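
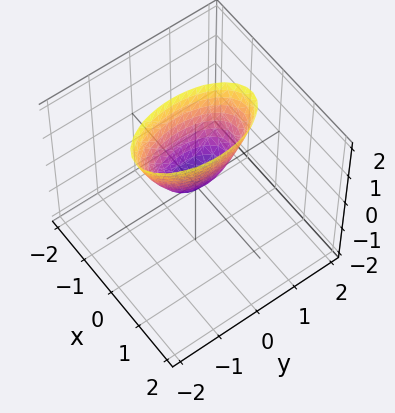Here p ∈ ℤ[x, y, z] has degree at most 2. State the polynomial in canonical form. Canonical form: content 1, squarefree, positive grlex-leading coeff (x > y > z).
3*x^2 + y^2 - z

(a) The degree is 2 — a single bowl opening along one axis; a quadric.
(b) Symmetries: mirror symmetry x ↦ −x ⇒ only even powers of x; mirror symmetry y ↦ −y ⇒ only even powers of y.
(c) From the visible intercepts: one y-axis crossing is at y = 0; it meets the x-axis at x = 0 (among the integer gridlines); one z-axis crossing is at z = 0.
(d) The integer polynomial consistent with all of this is the stated p.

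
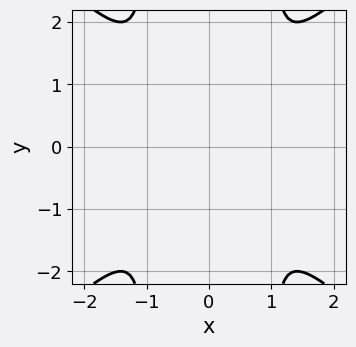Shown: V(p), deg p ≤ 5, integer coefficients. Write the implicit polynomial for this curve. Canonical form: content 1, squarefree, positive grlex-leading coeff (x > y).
x^4 - x^2*y^2 + y^2

The degree is 4 — the shape is more complex than any degree-3 curve.
Symmetries: mirror symmetry y ↦ −y ⇒ only even powers of y; it's symmetric under x → −x, forcing even powers of x.
Solving for integer coefficients yields p as stated.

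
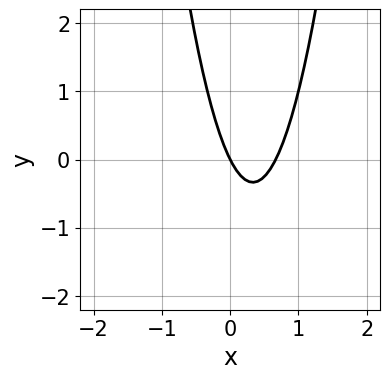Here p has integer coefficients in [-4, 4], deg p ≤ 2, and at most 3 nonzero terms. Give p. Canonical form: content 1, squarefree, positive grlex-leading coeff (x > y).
3*x^2 - 2*x - y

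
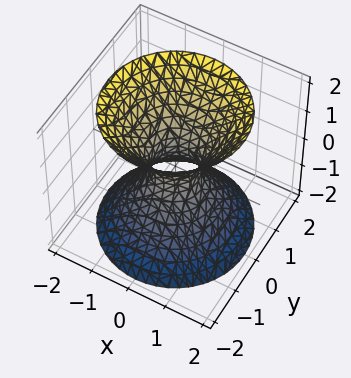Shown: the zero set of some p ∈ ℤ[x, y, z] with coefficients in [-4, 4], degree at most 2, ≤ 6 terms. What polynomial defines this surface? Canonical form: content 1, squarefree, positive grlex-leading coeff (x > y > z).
3*x^2 + 3*y^2 - 2*z^2 - 1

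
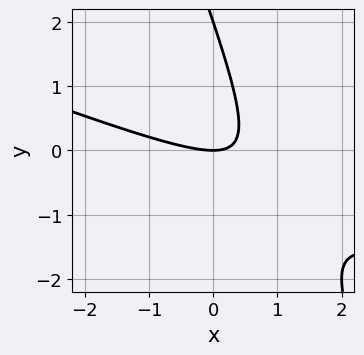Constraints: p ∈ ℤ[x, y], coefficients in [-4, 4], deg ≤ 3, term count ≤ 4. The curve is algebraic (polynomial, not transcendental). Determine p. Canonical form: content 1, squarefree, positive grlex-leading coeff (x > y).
1. The degree is 2 — a generic line meets the curve in up to 2 points.
2. Against the integer gridlines: the y-axis gridline crossings are at y ∈ {0, 2}; it meets the x-axis at x = 0 (among the integer gridlines).
3. The integer polynomial consistent with all of this is the stated p.

x^2 + 3*x*y + y^2 - 2*y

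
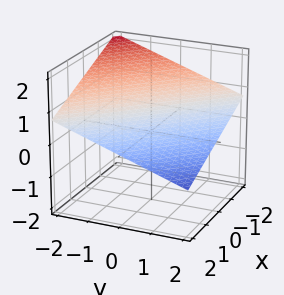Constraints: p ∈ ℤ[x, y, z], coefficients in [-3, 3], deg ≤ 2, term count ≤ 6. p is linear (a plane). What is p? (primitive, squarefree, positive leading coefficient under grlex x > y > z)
1. deg p = 1. Every cross-section is a straight line — this is a plane.
2. Checking where it meets the axes: one y-axis crossing is at y = 2; it crosses the x-axis at the gridline x = 2.
3. These observations pin down the coefficients.

x + y + 3*z - 2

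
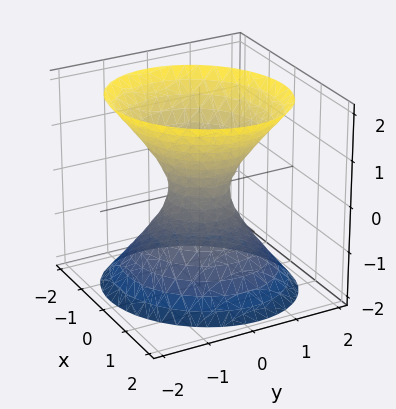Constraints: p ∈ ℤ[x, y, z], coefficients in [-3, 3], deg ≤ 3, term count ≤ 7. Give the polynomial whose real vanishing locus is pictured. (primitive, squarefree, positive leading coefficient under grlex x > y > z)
1. The degree is 2 — a generic line meets the surface in up to 2 points.
2. Checking where it meets the axes: the surface avoids every integer z-axis point in the box.
3. Assembling these constraints gives the stated polynomial.

3*x^2 - x*y + 3*y^2 - 2*z^2 - 1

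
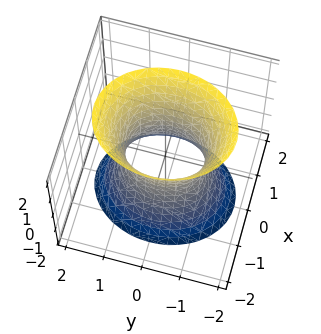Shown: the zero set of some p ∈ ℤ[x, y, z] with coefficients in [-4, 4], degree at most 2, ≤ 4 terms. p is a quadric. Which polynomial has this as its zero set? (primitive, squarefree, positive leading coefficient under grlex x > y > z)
3*x^2 + 2*y^2 - z^2 - 2

1. deg p = 2. One connected sheet with a waist; a quadric.
2. Symmetries: the z ↦ −z reflection is a symmetry, so z appears only in even powers; it's symmetric under x → −x, forcing even powers of x; mirror symmetry y ↦ −y ⇒ only even powers of y.
3. From the axis intercepts and sections: no z-intercept at any integer in the box; the y-axis gridline crossings are at y ∈ {-1, 1}.
4. Matching integer coefficients to the picture gives p.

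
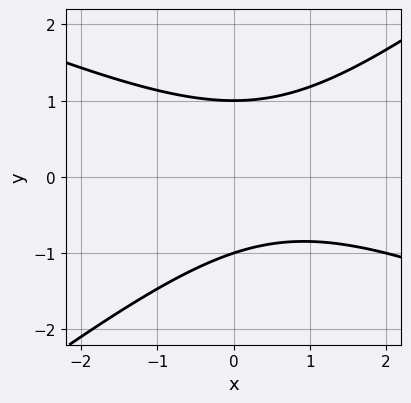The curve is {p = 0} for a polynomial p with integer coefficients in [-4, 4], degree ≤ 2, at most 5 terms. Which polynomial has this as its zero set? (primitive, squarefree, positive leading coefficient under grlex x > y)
x^2 + x*y - 3*y^2 - x + 3

(a) The degree is 2 — a generic line meets the curve in up to 2 points.
(b) From the axis intercepts and sections: among the integer gridlines, it crosses the y-axis at y ∈ {-1, 1}; it misses every integer gridline on the x-axis.
(c) Fitting integer coefficients to these (and the overall shape) gives p.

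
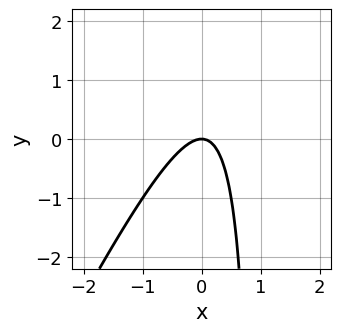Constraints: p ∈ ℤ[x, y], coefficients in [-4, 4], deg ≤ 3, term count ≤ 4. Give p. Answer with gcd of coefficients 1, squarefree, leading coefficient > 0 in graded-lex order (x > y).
1. The degree is 2 — the shape is more complex than any degree-1 curve.
2. From the axis intercepts and sections: it crosses the y-axis at the gridline y = 0; it crosses the x-axis at the gridline x = 0.
3. The integer polynomial consistent with all of this is the stated p.

2*x^2 - x*y + y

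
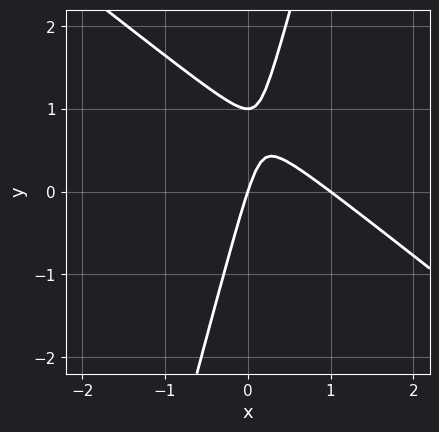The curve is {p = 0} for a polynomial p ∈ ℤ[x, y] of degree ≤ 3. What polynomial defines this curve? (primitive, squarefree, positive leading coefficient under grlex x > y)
(a) The degree is 2 — the shape is more complex than any degree-1 curve.
(b) Observable constraints: among the integer gridlines, it crosses the x-axis at x ∈ {0, 1}; the y-axis gridline crossings are at y ∈ {0, 1}.
(c) Fitting integer coefficients to these (and the overall shape) gives p.

3*x^2 + 3*x*y - y^2 - 3*x + y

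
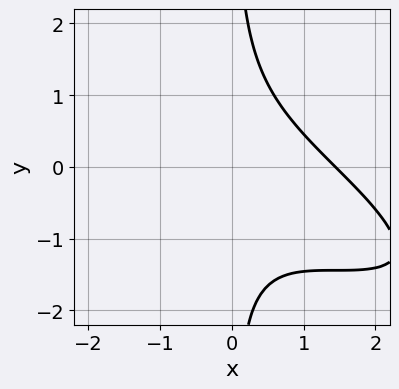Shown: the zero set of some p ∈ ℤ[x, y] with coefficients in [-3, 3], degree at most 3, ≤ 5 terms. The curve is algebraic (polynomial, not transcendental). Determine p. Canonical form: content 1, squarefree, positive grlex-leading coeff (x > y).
x^3 + 3*x^2*y + 3*x*y^2 - 3

1. Degree: a generic line meets the curve in up to 3 points, so deg p = 3.
2. Reading off the gridlines: no y-intercept at any integer in the box.
3. These observations pin down the coefficients.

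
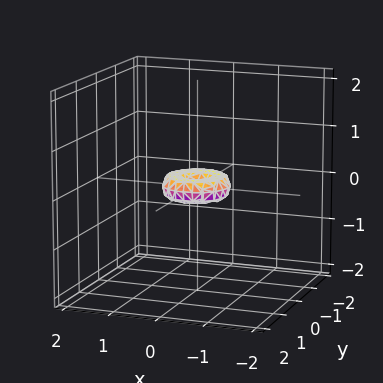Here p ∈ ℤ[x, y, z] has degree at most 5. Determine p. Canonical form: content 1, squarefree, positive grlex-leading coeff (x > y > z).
2*x^4 + 4*x^2*y^2 + 2*y^4 - x^2 - y^2 + 2*z^2

First, the degree is 4 — a generic line meets the surface in up to 4 points.
Next, by symmetry, the z-axis is an axis of rotation, so x and y enter only as x² + y².
Next, against the integer gridlines: a circular section at z = 0 has radius between 0 and 1; one z-axis crossing is at z = 0.
Finally, together with the visible shape, these determine p as stated.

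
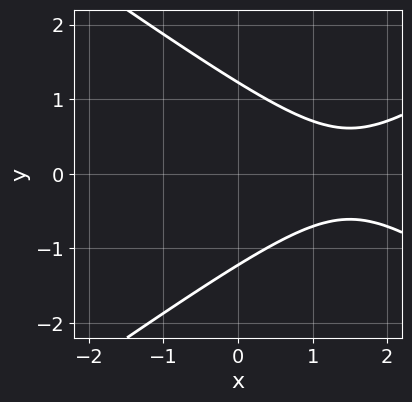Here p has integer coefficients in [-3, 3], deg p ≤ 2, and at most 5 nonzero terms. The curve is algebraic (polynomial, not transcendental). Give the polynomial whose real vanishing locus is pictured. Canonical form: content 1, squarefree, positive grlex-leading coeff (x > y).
(a) deg p = 2.
(b) Symmetries: it's symmetric under y → −y, forcing even powers of y.
(c) Reading off the gridlines: the curve avoids every integer x-axis point in the box.
(d) The integer polynomial consistent with all of this is the stated p.

x^2 - 2*y^2 - 3*x + 3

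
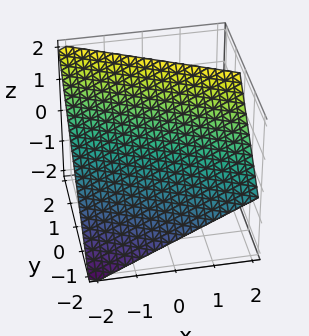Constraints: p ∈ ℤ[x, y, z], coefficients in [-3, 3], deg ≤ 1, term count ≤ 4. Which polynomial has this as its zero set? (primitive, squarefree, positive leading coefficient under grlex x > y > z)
1. Degree: the surface is flat (a plane), so deg p = 1.
2. Reading off the gridlines: it crosses the y-axis at the gridline y = -1; one z-axis crossing is at z = 1; one x-axis crossing is at x = -2.
3. Matching integer coefficients to the picture gives p.

x + 2*y - 2*z + 2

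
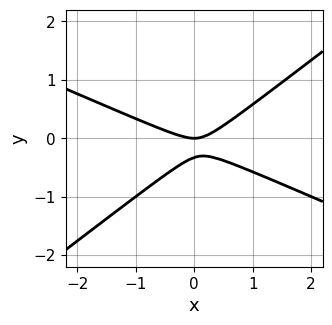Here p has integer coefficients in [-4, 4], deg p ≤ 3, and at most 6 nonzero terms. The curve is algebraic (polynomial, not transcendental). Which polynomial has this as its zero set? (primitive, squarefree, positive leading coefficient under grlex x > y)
Degree: a generic line meets the curve in up to 2 points, so deg p = 2.
Checking where it meets the axes: one x-axis crossing is at x = 0; it crosses the y-axis at the gridline y = 0.
Matching integer coefficients to the picture gives p.

x^2 + x*y - 3*y^2 - y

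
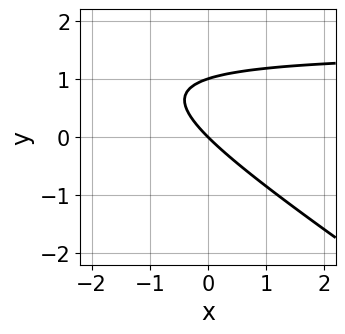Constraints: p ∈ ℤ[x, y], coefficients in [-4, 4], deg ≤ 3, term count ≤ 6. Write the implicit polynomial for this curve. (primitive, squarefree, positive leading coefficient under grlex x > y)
First, deg p = 2. A generic line meets the curve in up to 2 points.
Next, observable constraints: the y-axis gridline crossings are at y ∈ {0, 1}; it meets the x-axis at x = 0 (among the integer gridlines).
Finally, matching integer coefficients to the picture gives p.

2*x*y + 3*y^2 - 3*x - 3*y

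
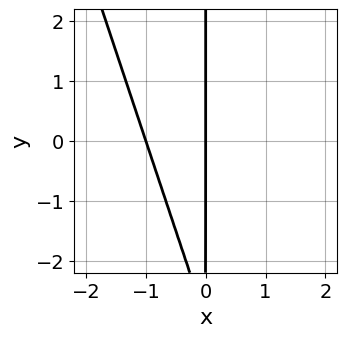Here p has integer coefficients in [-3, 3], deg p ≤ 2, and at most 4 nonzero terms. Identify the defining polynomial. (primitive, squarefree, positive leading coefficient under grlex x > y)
1. Degree: no degree-1 curve has this shape, so deg p = 2.
2. From the axis intercepts and sections: every point of the y-axis in the box is on the curve; the x-axis gridline crossings are at x ∈ {-1, 0}.
3. Putting this together gives p.

3*x^2 + x*y + 3*x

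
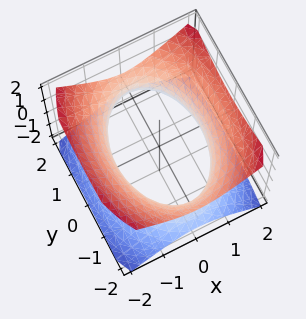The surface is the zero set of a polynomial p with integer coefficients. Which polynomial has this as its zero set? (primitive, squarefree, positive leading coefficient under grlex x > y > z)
1. Degree: one connected sheet with a waist; a quadric, so deg p = 2.
2. Symmetries: it's symmetric under x → −x, forcing even powers of x; it's symmetric under y → −y, forcing even powers of y; the z ↦ −z reflection is a symmetry, so z appears only in even powers.
3. From the visible intercepts: the surface avoids every integer z-axis point in the box.
4. The integer polynomial consistent with all of this is the stated p.

2*x^2 + y^2 - 2*z^2 - 3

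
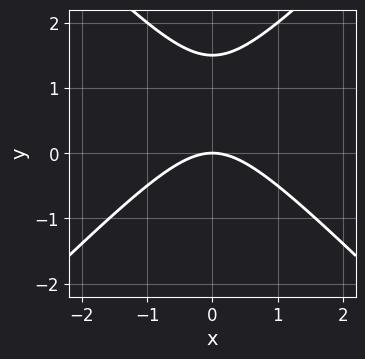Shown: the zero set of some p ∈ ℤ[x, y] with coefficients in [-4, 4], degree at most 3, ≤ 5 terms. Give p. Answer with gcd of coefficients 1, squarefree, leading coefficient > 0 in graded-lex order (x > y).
1. deg p = 2. The shape is more complex than any degree-1 curve.
2. Symmetries: mirror symmetry x ↦ −x ⇒ only even powers of x.
3. Reading off the gridlines: it crosses the y-axis at the gridline y = 0; it crosses the x-axis at the gridline x = 0.
4. Matching integer coefficients to the picture gives p.

2*x^2 - 2*y^2 + 3*y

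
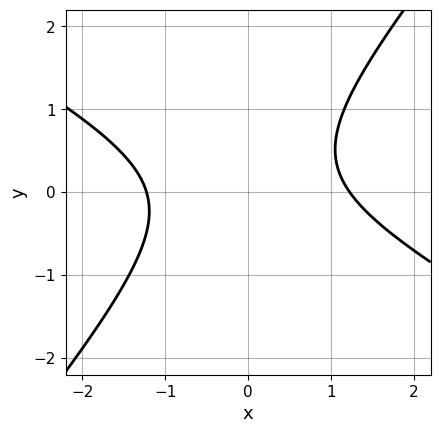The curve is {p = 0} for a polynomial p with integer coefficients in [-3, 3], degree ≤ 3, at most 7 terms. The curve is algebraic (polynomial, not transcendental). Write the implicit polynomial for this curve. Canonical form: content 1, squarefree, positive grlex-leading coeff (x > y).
First, deg p = 2. A generic line meets the curve in up to 2 points.
Then, checking where it meets the axes: it misses every integer gridline on the y-axis.
Finally, putting this together gives p.

2*x^2 + 2*x*y - 3*y^2 + y - 3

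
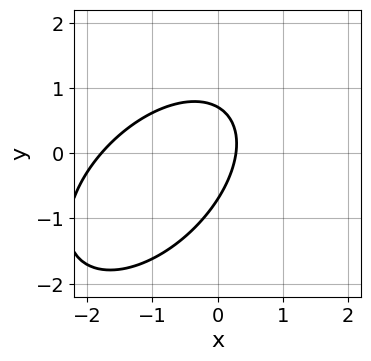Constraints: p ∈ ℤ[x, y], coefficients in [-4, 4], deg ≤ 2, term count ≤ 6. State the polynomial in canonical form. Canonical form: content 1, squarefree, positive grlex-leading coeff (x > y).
2*x^2 - 2*x*y + 2*y^2 + 3*x - 1

(a) Degree: the shape is more complex than any degree-1 curve, so deg p = 2.
(b) The integer polynomial consistent with all of this is the stated p.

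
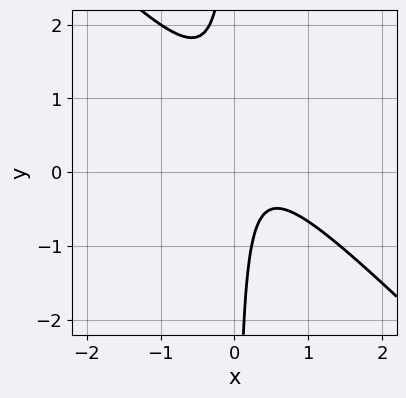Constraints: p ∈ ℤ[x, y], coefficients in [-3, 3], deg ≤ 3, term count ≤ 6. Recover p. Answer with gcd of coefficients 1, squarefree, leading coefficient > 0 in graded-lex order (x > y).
(a) Degree: the shape is more complex than any degree-1 curve, so deg p = 2.
(b) Reading off the gridlines: it misses every integer gridline on the y-axis; no x-intercept at any integer in the box.
(c) Fitting integer coefficients to these (and the overall shape) gives p.

3*x^2 + 3*x*y - 2*x + 1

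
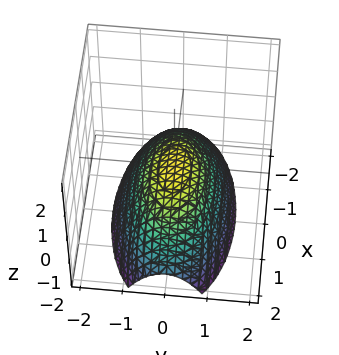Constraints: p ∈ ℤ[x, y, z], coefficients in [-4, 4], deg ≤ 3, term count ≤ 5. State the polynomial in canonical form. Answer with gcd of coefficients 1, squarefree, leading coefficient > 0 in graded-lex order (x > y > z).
1. Degree: a single bowl opening along one axis; a quadric, so deg p = 2.
2. Symmetries: mirror symmetry y ↦ −y ⇒ only even powers of y; it's symmetric under x → −x, forcing even powers of x.
3. From the axis intercepts and sections: one x-axis crossing is at x = 0; it crosses the y-axis at the gridline y = 0; it meets the z-axis at z = 0 (among the integer gridlines).
4. Fitting integer coefficients to these (and the overall shape) gives p.

x^2 + 3*y^2 + 3*z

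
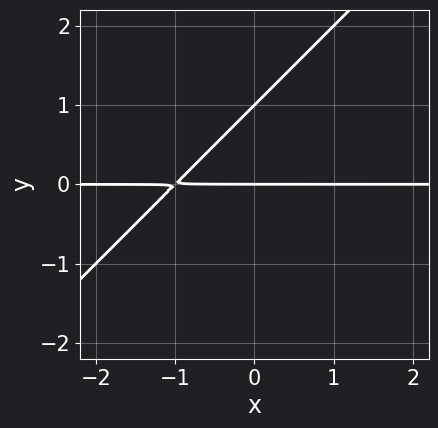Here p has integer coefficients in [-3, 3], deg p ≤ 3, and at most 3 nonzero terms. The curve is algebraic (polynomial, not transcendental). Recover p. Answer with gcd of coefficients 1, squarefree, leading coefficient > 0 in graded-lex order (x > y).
1. The degree is 2 — no degree-1 curve has this shape.
2. From the axis intercepts and sections: the visible x-axis segment lies entirely on the curve; among the integer gridlines, it crosses the y-axis at y ∈ {0, 1}.
3. Together with the visible shape, these determine p as stated.

x*y - y^2 + y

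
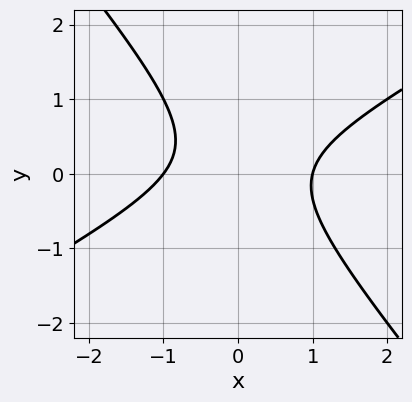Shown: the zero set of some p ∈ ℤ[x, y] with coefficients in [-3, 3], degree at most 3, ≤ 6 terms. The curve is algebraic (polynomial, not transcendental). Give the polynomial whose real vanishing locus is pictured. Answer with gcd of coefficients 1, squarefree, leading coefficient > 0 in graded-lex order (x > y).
(a) Degree: no degree-1 curve has this shape, so deg p = 2.
(b) Observable constraints: among the integer gridlines, it crosses the x-axis at x ∈ {-1, 1}; no y-intercept at any integer in the box.
(c) Putting this together gives p.

2*x^2 - 2*x*y - 3*y^2 + y - 2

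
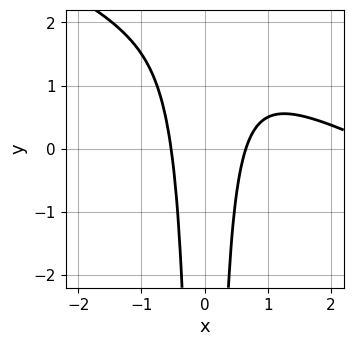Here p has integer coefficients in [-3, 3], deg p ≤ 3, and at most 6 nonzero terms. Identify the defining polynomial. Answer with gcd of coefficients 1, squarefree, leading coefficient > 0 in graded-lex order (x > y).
(a) Degree: a generic line meets the curve in up to 3 points, so deg p = 3.
(b) Reading off the gridlines: the curve avoids every integer y-axis point in the box.
(c) Assembling these constraints gives the stated polynomial.

x^3 + 2*x^2*y - 3*x^2 + 1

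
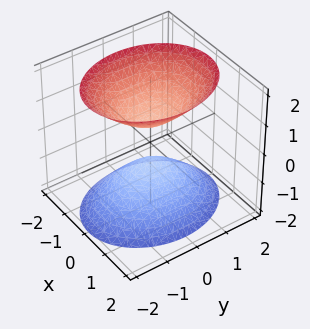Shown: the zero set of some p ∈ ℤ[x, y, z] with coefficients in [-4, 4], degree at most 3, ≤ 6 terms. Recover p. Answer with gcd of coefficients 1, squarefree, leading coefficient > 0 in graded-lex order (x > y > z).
1. There are 2 components. They look like related sheets of one shape, so recover p as a whole.
2. The degree is 2 — two separate bowl-shaped sheets opening away from each other; a quadric.
3. Symmetries: mirror symmetry x ↦ −x ⇒ only even powers of x; mirror symmetry y ↦ −y ⇒ only even powers of y; the z ↦ −z reflection is a symmetry, so z appears only in even powers.
4. Checking where it meets the axes: the surface avoids every integer x-axis point in the box; no y-intercept at any integer in the box.
5. Assembling these constraints gives the stated polynomial.

3*x^2 + 2*y^2 - 2*z^2 + 1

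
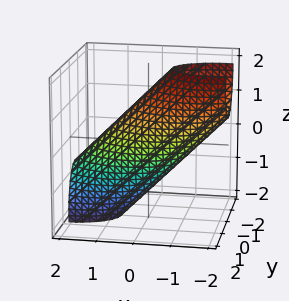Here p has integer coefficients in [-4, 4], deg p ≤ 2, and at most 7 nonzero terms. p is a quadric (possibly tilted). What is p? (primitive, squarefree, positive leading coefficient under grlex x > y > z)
x^2 + 2*x*z + 3*y^2 + z^2 - 2

The degree is 2 — a generic line meets the surface in up to 2 points.
Solving for integer coefficients yields p as stated.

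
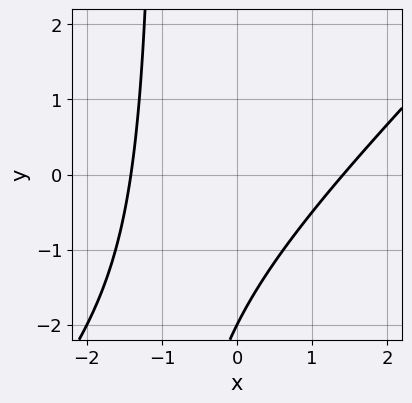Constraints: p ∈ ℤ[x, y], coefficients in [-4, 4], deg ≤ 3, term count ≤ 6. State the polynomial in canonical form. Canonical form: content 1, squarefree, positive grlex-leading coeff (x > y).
x^2 - x*y - y - 2

First, deg p = 2.
Next, from the visible intercepts: one y-axis crossing is at y = -2.
Finally, these observations pin down the coefficients.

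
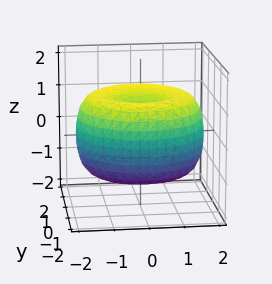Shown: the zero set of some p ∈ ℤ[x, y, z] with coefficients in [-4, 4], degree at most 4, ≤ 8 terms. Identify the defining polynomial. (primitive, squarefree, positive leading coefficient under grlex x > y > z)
First, deg p = 4. A generic line meets the surface in up to 4 points.
Next, symmetries: rotational symmetry about the z-axis ⇒ p depends on x, y only through x² + y².
Then, checking where it meets the axes: a circular section at z = 0 has radius between 1 and 2.
Finally, assembling these constraints gives the stated polynomial.

x^4 + 2*x^2*y^2 + y^4 - 3*x^2 - 3*y^2 + 3*z^2 - 2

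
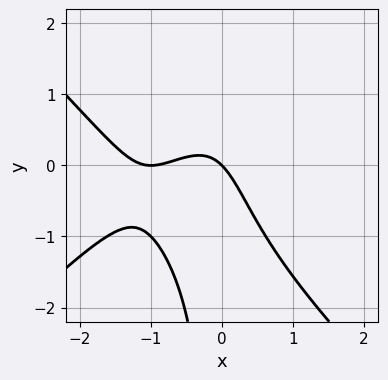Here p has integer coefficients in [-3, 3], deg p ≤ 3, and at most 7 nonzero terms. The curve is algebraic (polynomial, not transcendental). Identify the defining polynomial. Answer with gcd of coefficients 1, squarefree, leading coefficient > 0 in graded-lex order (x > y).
First, deg p = 3.
Next, from the axis intercepts and sections: it meets the y-axis at y = 0 (among the integer gridlines); among the integer gridlines, it crosses the x-axis at x ∈ {-1, 0}.
Finally, solving for integer coefficients yields p as stated.

x^3 - x*y^2 + 2*x^2 + x + y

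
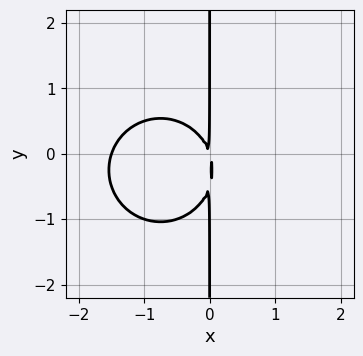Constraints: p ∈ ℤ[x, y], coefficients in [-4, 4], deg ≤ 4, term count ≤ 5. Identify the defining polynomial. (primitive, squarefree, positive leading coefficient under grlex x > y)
2*x^3 + 2*x*y^2 + 3*x^2 + x*y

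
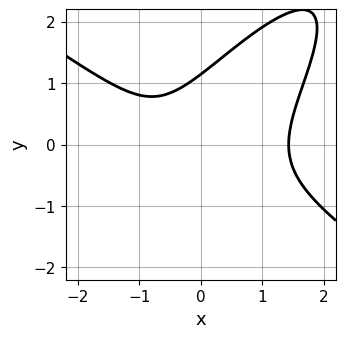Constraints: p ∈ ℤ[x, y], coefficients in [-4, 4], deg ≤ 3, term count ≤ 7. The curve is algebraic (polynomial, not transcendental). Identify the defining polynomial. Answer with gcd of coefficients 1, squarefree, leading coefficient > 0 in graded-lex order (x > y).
2*x^3 - 3*x*y^2 + 2*y^3 - 2*x - 3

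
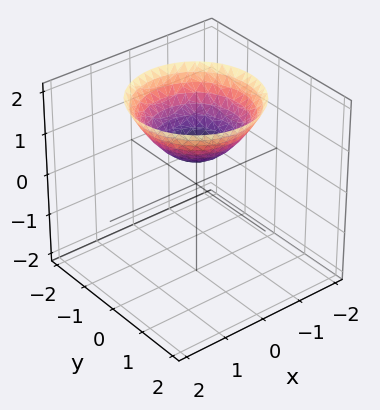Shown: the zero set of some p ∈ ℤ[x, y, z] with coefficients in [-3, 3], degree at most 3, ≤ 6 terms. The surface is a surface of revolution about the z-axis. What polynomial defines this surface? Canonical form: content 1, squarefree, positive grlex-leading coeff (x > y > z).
deg p = 2. A generic line meets the surface in up to 2 points.
Symmetry: the surface is invariant under rotation about z: p = q(x² + y², z).
Reading off the gridlines: the surface avoids every integer y-axis point in the box; the surface avoids every integer x-axis point in the box.
Fitting integer coefficients to these (and the overall shape) gives p.

2*x^2 + 2*y^2 - 3*z + 2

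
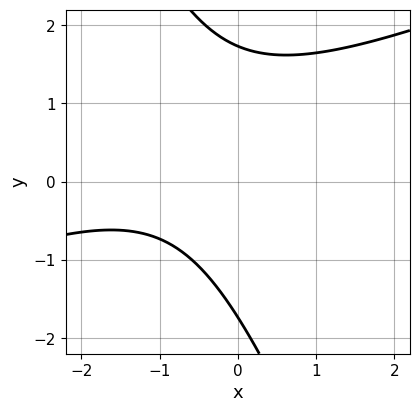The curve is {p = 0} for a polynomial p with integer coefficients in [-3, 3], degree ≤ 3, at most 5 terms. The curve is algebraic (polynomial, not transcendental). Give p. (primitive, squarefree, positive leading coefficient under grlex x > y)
1. Degree: a generic line meets the curve in up to 2 points, so deg p = 2.
2. Reading off the gridlines: no x-intercept at any integer in the box.
3. Putting this together gives p.

x^2 - 2*x*y - y^2 + 2*x + 3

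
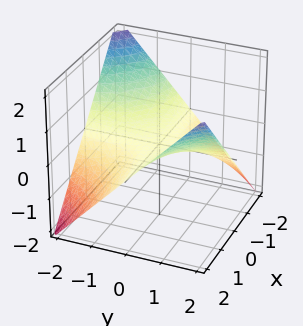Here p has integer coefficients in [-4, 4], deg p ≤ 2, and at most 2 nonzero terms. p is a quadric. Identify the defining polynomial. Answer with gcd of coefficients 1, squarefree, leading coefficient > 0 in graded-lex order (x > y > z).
1. Degree: a hyperbolic paraboloid; a quadric, so deg p = 2.
2. From the axis intercepts and sections: one z-axis crossing is at z = 0; every point of the y-axis in the box is on the surface; every point of the x-axis in the box is on the surface.
3. Fitting integer coefficients to these (and the overall shape) gives p.

x*y - 2*z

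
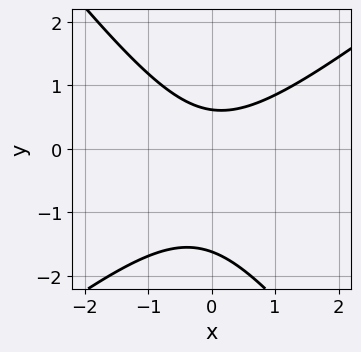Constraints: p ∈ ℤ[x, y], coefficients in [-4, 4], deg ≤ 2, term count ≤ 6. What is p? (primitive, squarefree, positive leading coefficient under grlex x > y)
2*x^2 - x*y - 2*y^2 - 2*y + 2

deg p = 2. No degree-1 curve has this shape.
Observable constraints: no x-intercept at any integer in the box.
Fitting integer coefficients to these (and the overall shape) gives p.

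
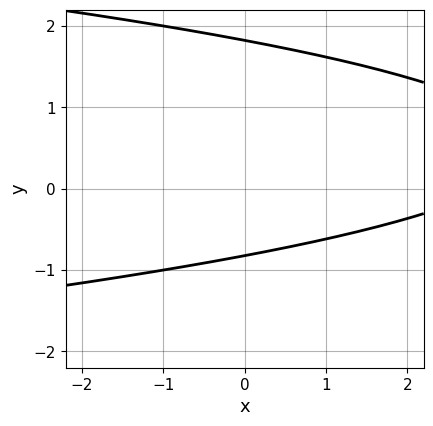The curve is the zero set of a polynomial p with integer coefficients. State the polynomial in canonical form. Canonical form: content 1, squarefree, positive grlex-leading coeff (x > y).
2*y^2 + x - 2*y - 3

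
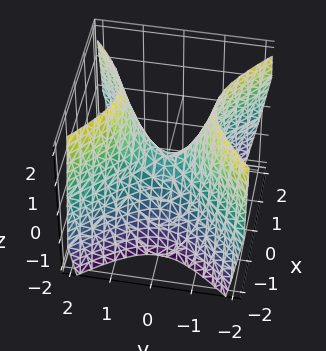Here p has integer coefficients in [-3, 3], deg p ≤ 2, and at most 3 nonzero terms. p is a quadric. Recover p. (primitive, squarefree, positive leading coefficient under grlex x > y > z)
First, degree: a hyperbolic paraboloid; a quadric, so deg p = 2.
Next, symmetries: the x ↦ −x reflection is a symmetry, so x appears only in even powers; it's symmetric under y → −y, forcing even powers of y.
Then, checking where it meets the axes: it crosses the y-axis at the gridline y = 0; it meets the x-axis at x = 0 (among the integer gridlines); it meets the z-axis at z = 0 (among the integer gridlines).
Finally, the integer polynomial consistent with all of this is the stated p.

3*x^2 - 3*y^2 + 2*z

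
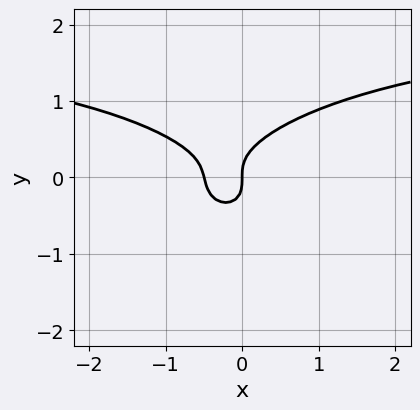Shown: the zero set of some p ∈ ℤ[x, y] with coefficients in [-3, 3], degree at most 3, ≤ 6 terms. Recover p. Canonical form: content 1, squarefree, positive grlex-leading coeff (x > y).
x^2*y + 3*y^3 - 2*x^2 - x

1. Degree: the shape is more complex than any degree-2 curve, so deg p = 3.
2. Checking where it meets the axes: one y-axis crossing is at y = 0; it meets the x-axis at x = 0 (among the integer gridlines).
3. Together with the visible shape, these determine p as stated.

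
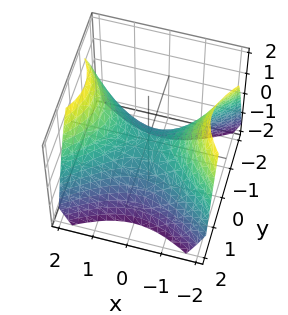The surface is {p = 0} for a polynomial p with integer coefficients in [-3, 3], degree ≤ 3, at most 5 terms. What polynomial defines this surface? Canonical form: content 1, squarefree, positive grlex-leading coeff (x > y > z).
(a) Degree: a hyperbolic paraboloid; a quadric, so deg p = 2.
(b) Symmetries: it's symmetric under x → −x, forcing even powers of x; mirror symmetry y ↦ −y ⇒ only even powers of y.
(c) Against the integer gridlines: it crosses the y-axis at the gridline y = 0; one z-axis crossing is at z = 0; it crosses the x-axis at the gridline x = 0.
(d) Matching integer coefficients to the picture gives p.

2*x^2 - 3*y^2 - 3*z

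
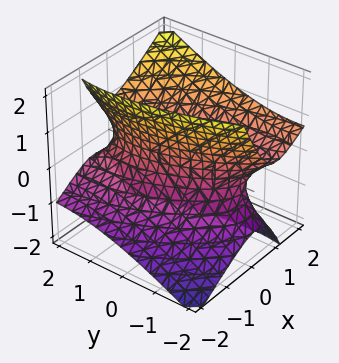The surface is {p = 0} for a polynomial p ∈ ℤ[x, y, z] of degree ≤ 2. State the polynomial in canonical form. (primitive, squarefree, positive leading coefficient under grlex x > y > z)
3*x^2 + 2*x*y - 3*x*z + y^2 - 2*z^2 - 2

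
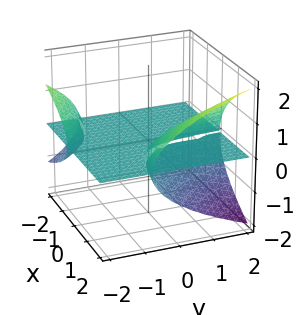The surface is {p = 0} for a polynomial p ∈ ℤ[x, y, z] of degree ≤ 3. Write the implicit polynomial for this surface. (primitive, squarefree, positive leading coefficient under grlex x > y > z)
2*x*y*z - 3*z^3 + 2*x*z - z

1. There are 3 components. Treating them together as one polynomial.
2. The degree is 3 — a generic line meets the surface in up to 3 points.
3. Observable constraints: it meets the z-axis at z = 0 (among the integer gridlines); the visible y-axis segment lies entirely on the surface.
4. Assembling these constraints gives the stated polynomial. Check: (2, 0, 0) on the x-axis lies on the surface, and p(2, 0, 0) = 0. ✓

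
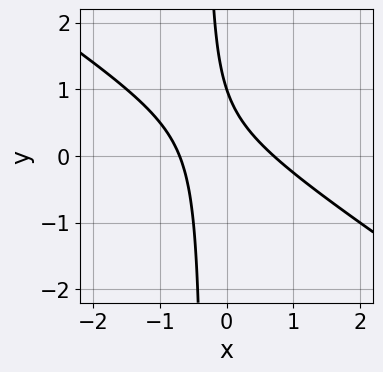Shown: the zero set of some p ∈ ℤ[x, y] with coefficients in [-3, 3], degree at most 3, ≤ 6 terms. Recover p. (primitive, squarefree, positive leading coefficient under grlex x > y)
2*x^2 + 3*x*y + y - 1

(a) The degree is 2 — the shape is more complex than any degree-1 curve.
(b) Reading off the gridlines: it crosses the y-axis at the gridline y = 1.
(c) The integer polynomial consistent with all of this is the stated p.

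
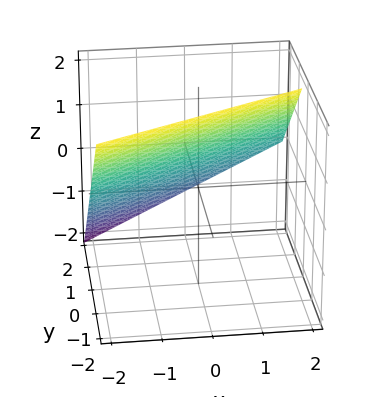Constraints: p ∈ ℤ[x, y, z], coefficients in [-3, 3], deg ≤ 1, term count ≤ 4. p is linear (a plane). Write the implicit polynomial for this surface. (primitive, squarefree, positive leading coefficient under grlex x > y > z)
1. The degree is 1 — the surface is flat (a plane).
2. From the visible intercepts: it crosses the y-axis at the gridline y = 1; one x-axis crossing is at x = -2; it meets the z-axis at z = 1 (among the integer gridlines).
3. Assembling these constraints gives the stated polynomial.

x - 2*y - 2*z + 2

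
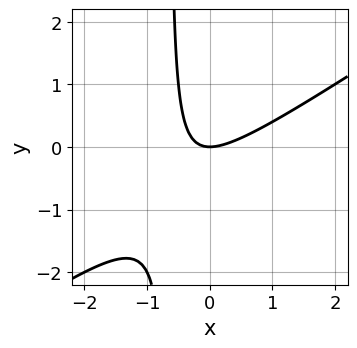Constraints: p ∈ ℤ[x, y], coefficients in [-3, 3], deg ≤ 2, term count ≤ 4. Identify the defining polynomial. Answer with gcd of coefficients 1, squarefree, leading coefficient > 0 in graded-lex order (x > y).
(a) Degree: no degree-1 curve has this shape, so deg p = 2.
(b) Reading off the gridlines: it meets the x-axis at x = 0 (among the integer gridlines); one y-axis crossing is at y = 0.
(c) Fitting integer coefficients to these (and the overall shape) gives p.

2*x^2 - 3*x*y - 2*y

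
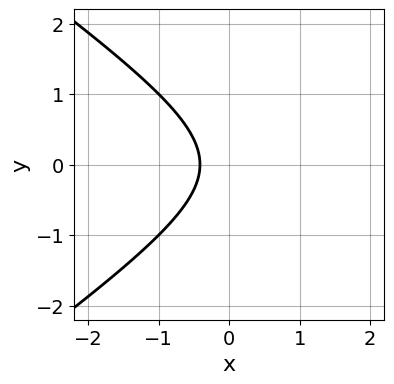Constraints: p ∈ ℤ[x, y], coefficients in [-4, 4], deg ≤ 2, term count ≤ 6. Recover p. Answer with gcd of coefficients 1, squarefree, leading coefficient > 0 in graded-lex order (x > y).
x^2 - 2*y^2 - 2*x - 1

1. Degree: a generic line meets the curve in up to 2 points, so deg p = 2.
2. Symmetries: the y ↦ −y reflection is a symmetry, so y appears only in even powers.
3. Checking where it meets the axes: no y-intercept at any integer in the box.
4. These observations pin down the coefficients.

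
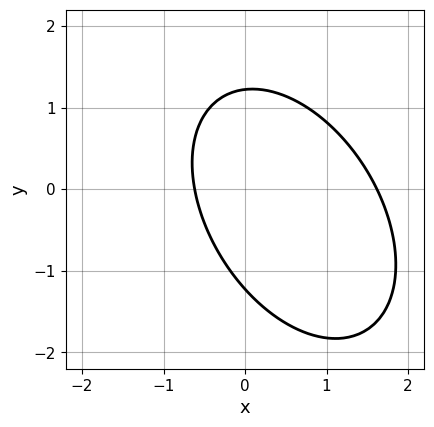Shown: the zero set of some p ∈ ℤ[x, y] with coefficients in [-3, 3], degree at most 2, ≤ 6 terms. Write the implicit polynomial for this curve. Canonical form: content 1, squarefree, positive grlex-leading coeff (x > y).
3*x^2 + 2*x*y + 2*y^2 - 3*x - 3

(a) deg p = 2. The shape is more complex than any degree-1 curve.
(b) Putting this together gives p.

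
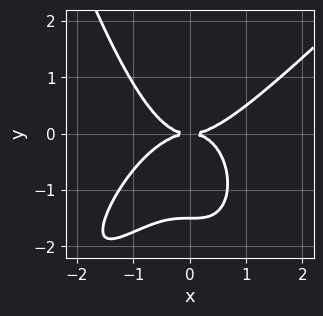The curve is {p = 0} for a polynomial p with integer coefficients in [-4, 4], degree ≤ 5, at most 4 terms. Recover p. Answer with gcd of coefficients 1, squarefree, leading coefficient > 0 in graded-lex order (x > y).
1. Degree: no degree-3 curve has this shape, so deg p = 4.
2. Against the integer gridlines: it crosses the x-axis at the gridline x = 0; one y-axis crossing is at y = 0.
3. Assembling these constraints gives the stated polynomial.

2*x^4 - 2*x^3*y - 2*y^3 - 3*y^2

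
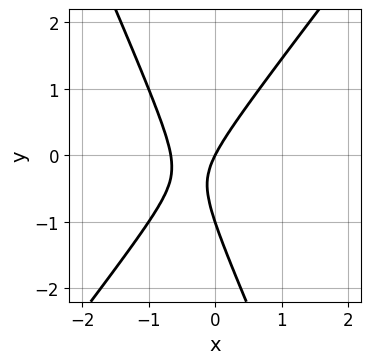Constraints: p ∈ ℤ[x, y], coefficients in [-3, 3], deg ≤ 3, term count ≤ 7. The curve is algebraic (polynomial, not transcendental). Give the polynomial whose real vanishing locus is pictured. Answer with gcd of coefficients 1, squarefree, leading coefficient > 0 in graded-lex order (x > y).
First, degree: no degree-1 curve has this shape, so deg p = 2.
Next, from the axis intercepts and sections: the y-axis gridline crossings are at y ∈ {-1, 0}; it meets the x-axis at x = 0 (among the integer gridlines).
Finally, fitting integer coefficients to these (and the overall shape) gives p.

3*x^2 - x*y - y^2 + 2*x - y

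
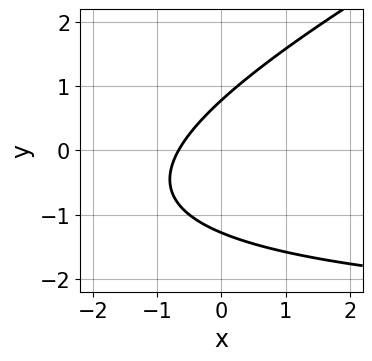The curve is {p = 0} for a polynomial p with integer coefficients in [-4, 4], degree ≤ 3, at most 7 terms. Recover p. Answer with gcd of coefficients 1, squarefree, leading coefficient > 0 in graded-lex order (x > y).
x*y - 2*y^2 + 3*x - y + 2

Degree: a generic line meets the curve in up to 2 points, so deg p = 2.
The integer polynomial consistent with all of this is the stated p.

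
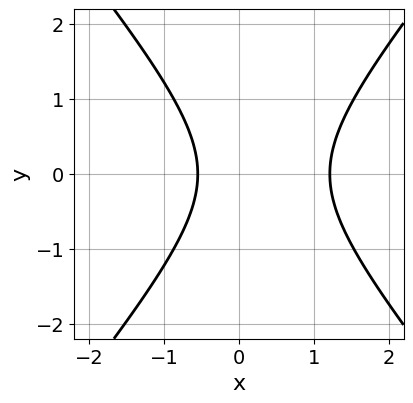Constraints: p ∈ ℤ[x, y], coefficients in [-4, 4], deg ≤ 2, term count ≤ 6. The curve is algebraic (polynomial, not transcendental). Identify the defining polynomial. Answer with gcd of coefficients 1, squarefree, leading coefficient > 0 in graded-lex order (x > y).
3*x^2 - 2*y^2 - 2*x - 2

1. deg p = 2.
2. Symmetries: mirror symmetry y ↦ −y ⇒ only even powers of y.
3. From the visible intercepts: the curve avoids every integer y-axis point in the box.
4. Together with the visible shape, these determine p as stated.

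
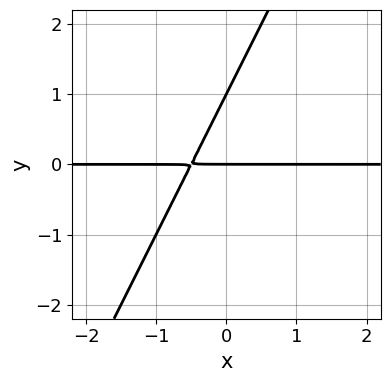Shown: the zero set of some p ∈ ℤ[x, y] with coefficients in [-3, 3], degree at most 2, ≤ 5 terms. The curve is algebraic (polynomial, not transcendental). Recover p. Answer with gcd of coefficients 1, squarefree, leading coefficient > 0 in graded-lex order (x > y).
1. deg p = 2. No degree-1 curve has this shape.
2. From the axis intercepts and sections: the visible x-axis segment lies entirely on the curve; the y-axis gridline crossings are at y ∈ {0, 1}.
3. Assembling these constraints gives the stated polynomial.

2*x*y - y^2 + y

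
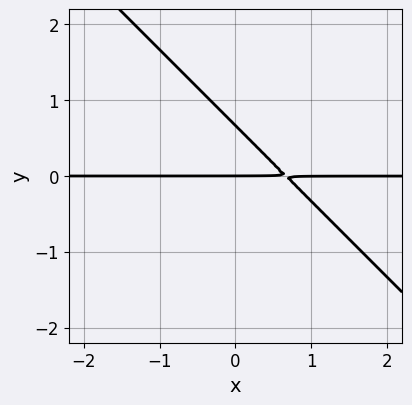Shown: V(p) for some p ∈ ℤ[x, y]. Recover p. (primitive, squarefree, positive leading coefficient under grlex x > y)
3*x*y + 3*y^2 - 2*y

Degree: a generic line meets the curve in up to 2 points, so deg p = 2.
From the visible intercepts: the visible x-axis segment lies entirely on the curve; it meets the y-axis at y = 0 (among the integer gridlines).
Solving for integer coefficients yields p as stated.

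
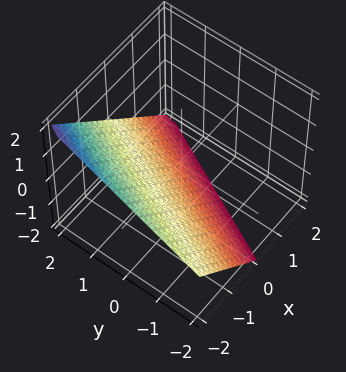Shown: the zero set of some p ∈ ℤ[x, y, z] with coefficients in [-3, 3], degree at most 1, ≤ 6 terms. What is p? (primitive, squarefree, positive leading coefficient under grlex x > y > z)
(a) The degree is 1 — the surface is flat (a plane).
(b) From the visible intercepts: one x-axis crossing is at x = -1; it crosses the y-axis at the gridline y = 2; it meets the z-axis at z = -1 (among the integer gridlines).
(c) Assembling these constraints gives the stated polynomial.

2*x - y + 2*z + 2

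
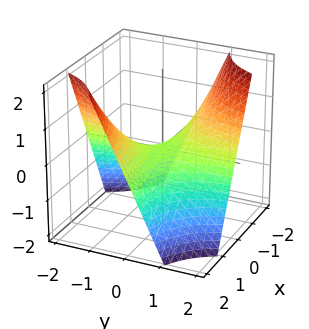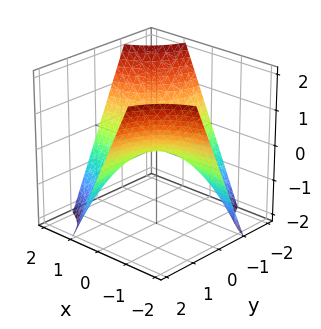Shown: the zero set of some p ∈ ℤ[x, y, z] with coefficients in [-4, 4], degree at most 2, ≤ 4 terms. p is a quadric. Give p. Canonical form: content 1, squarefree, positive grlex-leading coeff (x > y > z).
(a) The degree is 2 — a saddle surface; a quadric.
(b) From the visible intercepts: the visible x-axis segment lies entirely on the surface; the visible y-axis segment lies entirely on the surface; it meets the z-axis at z = 0 (among the integer gridlines).
(c) These observations pin down the coefficients.

x*y + z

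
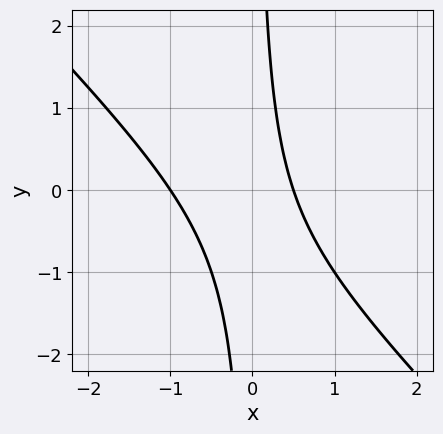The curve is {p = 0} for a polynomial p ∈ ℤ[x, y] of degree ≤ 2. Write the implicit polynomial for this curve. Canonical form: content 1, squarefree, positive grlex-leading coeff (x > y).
2*x^2 + 2*x*y + x - 1

(a) deg p = 2. No degree-1 curve has this shape.
(b) Reading off the gridlines: it misses every integer gridline on the y-axis; one x-axis crossing is at x = -1.
(c) Assembling these constraints gives the stated polynomial.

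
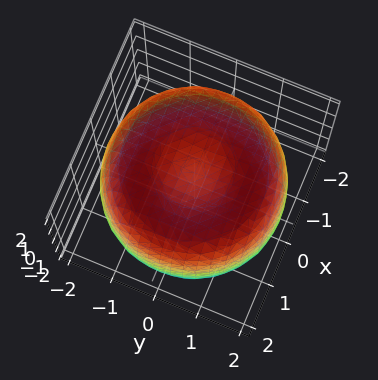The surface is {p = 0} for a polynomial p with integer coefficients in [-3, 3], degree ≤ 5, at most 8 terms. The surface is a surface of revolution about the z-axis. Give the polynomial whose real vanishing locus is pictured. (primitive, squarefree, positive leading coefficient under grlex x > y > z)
x^4 + 2*x^2*y^2 + y^4 - 3*x^2 - 3*y^2 + 2*z^2 - 3

(a) The degree is 4 — a generic line meets the surface in up to 4 points.
(b) Symmetries: rotational symmetry about the z-axis ⇒ p depends on x, y only through x² + y².
(c) Reading off the gridlines: a circular section at z = 0 has radius between 1 and 2.
(d) Fitting integer coefficients to these (and the overall shape) gives p.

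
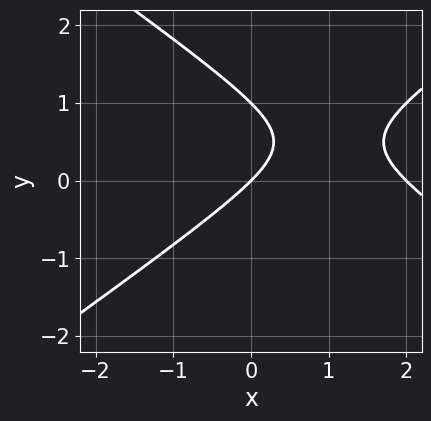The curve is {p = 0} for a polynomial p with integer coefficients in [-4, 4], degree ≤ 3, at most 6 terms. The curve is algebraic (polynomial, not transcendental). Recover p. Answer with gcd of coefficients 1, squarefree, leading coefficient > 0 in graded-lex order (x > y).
x^2 - 2*y^2 - 2*x + 2*y

1. Degree: a generic line meets the curve in up to 2 points, so deg p = 2.
2. Against the integer gridlines: among the integer gridlines, it crosses the y-axis at y ∈ {0, 1}; the x-axis gridline crossings are at x ∈ {0, 2}.
3. Matching integer coefficients to the picture gives p.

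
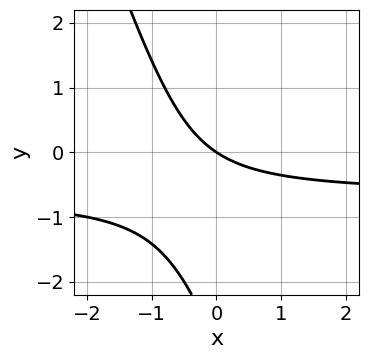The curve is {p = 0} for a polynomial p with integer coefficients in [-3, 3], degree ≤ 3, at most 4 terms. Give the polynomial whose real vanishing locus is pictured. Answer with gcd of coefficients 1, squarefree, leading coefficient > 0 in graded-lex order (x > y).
Degree: the shape is more complex than any degree-1 curve, so deg p = 2.
Observable constraints: it crosses the x-axis at the gridline x = 0; one y-axis crossing is at y = 0.
Assembling these constraints gives the stated polynomial.

3*x*y + y^2 + 2*x + 3*y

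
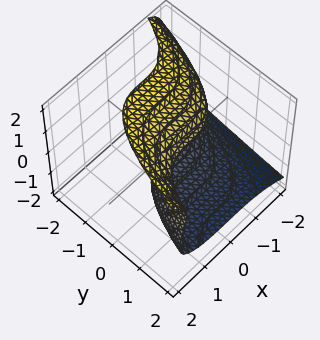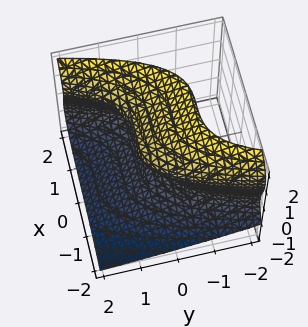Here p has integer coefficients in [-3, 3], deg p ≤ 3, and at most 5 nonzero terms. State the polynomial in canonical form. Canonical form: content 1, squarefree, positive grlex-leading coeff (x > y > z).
1. deg p = 3.
2. Reading off the gridlines: it meets the y-axis at y = 0 (among the integer gridlines); one x-axis crossing is at x = 0.
3. Solving for integer coefficients yields p as stated.

x^3 - 2*z^3 + 3*z^2 - 3*y + z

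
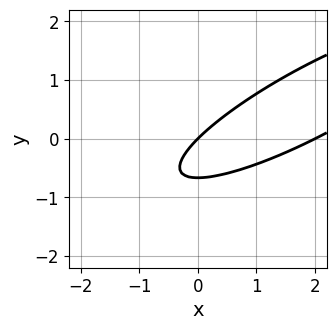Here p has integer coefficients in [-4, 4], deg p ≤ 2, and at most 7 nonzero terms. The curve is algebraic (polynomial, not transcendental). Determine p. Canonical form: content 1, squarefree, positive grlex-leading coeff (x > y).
x^2 - 3*x*y + 3*y^2 - 2*x + 2*y

deg p = 2. No degree-1 curve has this shape.
From the visible intercepts: it meets the y-axis at y = 0 (among the integer gridlines); the x-axis gridline crossings are at x ∈ {0, 2}.
Matching integer coefficients to the picture gives p.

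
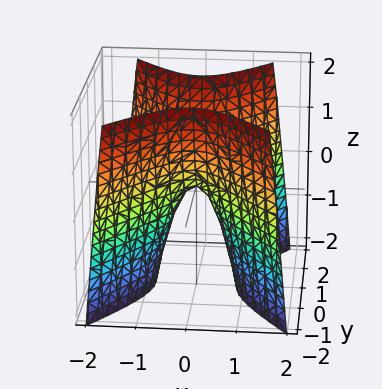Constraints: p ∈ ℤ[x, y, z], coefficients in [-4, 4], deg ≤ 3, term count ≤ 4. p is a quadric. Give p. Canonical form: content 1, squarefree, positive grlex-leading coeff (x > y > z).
3*x^2 - 2*y^2 + z

The degree is 2 — a saddle surface; a quadric.
Symmetries: mirror symmetry y ↦ −y ⇒ only even powers of y; the x ↦ −x reflection is a symmetry, so x appears only in even powers.
Checking where it meets the axes: it crosses the z-axis at the gridline z = 0; it meets the y-axis at y = 0 (among the integer gridlines); it crosses the x-axis at the gridline x = 0.
Matching integer coefficients to the picture gives p.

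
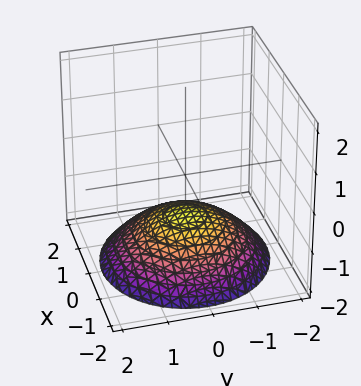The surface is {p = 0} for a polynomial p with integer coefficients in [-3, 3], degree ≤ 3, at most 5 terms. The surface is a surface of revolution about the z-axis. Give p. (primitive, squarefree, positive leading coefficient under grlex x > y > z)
x^2 + y^2 + 3*z + 3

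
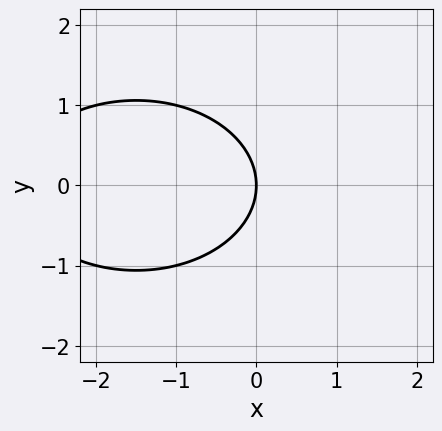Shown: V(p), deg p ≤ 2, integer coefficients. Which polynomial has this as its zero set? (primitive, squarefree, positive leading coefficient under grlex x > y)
1. deg p = 2. No degree-1 curve has this shape.
2. Symmetries: the y ↦ −y reflection is a symmetry, so y appears only in even powers.
3. From the axis intercepts and sections: it meets the y-axis at y = 0 (among the integer gridlines); one x-axis crossing is at x = 0.
4. Together with the visible shape, these determine p as stated.

x^2 + 2*y^2 + 3*x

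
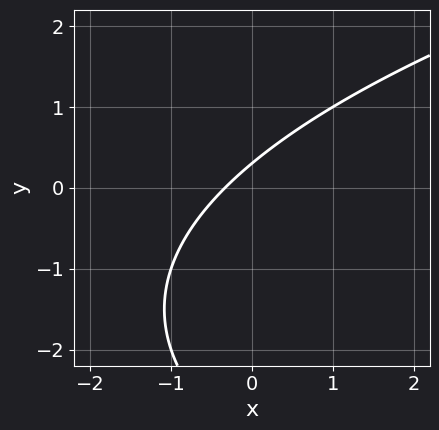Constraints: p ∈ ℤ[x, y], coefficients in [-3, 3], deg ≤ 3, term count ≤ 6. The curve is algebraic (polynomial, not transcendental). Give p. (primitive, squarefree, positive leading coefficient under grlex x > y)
y^2 - 3*x + 3*y - 1

1. Degree: the shape is more complex than any degree-1 curve, so deg p = 2.
2. Solving for integer coefficients yields p as stated.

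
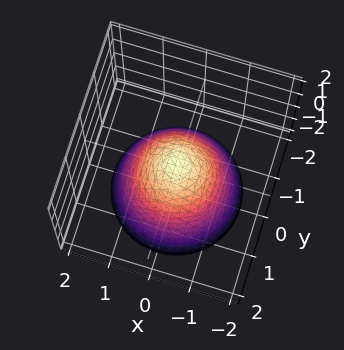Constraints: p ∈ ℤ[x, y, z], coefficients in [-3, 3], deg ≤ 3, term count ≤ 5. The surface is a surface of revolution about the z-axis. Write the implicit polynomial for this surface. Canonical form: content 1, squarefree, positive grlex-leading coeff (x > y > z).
3*x^2 + 3*y^2 + 3*z - 1

First, degree: the shape is more complex than any degree-1 surface, so deg p = 2.
Next, symmetries: the surface is invariant under rotation about z: p = q(x² + y², z).
Next, from the axis intercepts and sections: a circular section at z = 0 has radius between 0 and 1.
Finally, solving for integer coefficients yields p as stated.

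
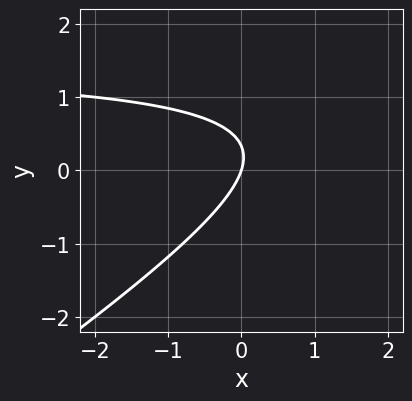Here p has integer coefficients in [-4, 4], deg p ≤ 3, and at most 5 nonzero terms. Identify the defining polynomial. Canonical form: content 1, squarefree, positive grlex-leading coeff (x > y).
2*x*y - 3*y^2 - 3*x + y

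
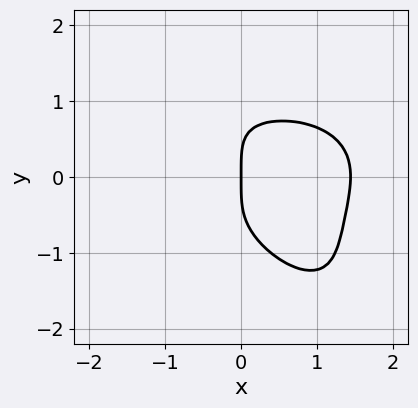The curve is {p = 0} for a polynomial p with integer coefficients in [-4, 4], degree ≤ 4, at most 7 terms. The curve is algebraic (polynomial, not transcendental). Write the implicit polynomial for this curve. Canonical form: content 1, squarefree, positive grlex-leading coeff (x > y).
x^4 + 2*x^2*y^2 + 3*x*y^3 + 2*y^4 - 3*x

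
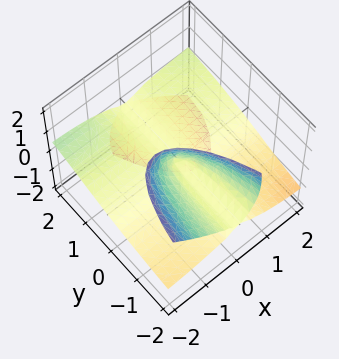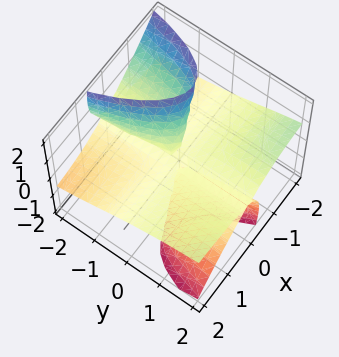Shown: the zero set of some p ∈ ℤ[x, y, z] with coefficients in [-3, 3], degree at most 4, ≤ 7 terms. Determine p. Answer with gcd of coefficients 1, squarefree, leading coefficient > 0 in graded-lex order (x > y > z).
x^2*y - 3*x^2*z - 3*x*z^2 - 2*y*z^2 - z^3

(a) deg p = 3. The shape is more complex than any degree-2 surface.
(b) Observable constraints: it meets the z-axis at z = 0 (among the integer gridlines); every point of the x-axis in the box is on the surface.
(c) Together with the visible shape, these determine p as stated. Check: (0, -1, 0) on the y-axis lies on the surface, and p(0, -1, 0) = 0. ✓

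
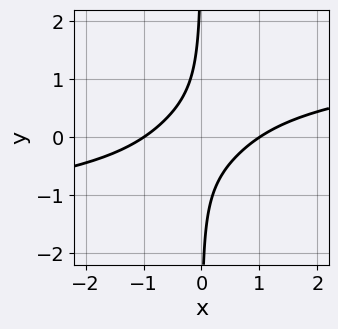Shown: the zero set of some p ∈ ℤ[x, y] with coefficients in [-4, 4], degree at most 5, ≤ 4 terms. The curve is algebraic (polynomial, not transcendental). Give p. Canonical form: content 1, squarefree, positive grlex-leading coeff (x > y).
1. The degree is 4 — a generic line meets the curve in up to 4 points.
2. Checking where it meets the axes: the x-axis gridline crossings are at x ∈ {-1, 1}; it misses every integer gridline on the y-axis.
3. Assembling these constraints gives the stated polynomial.

2*x*y^3 - x^2 + 3*x*y + 1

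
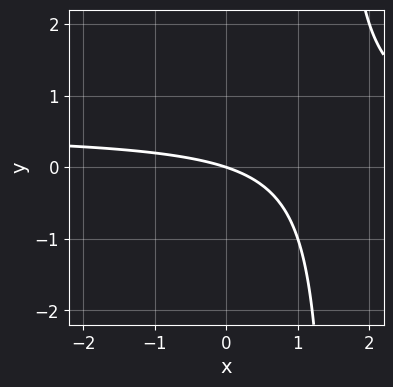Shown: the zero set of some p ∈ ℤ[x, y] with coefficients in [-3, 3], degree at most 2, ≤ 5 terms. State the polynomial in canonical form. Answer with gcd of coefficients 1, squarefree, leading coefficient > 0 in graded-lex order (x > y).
2*x*y - x - 3*y

First, degree: the shape is more complex than any degree-1 curve, so deg p = 2.
Next, reading off the gridlines: it meets the y-axis at y = 0 (among the integer gridlines); it crosses the x-axis at the gridline x = 0.
Finally, fitting integer coefficients to these (and the overall shape) gives p.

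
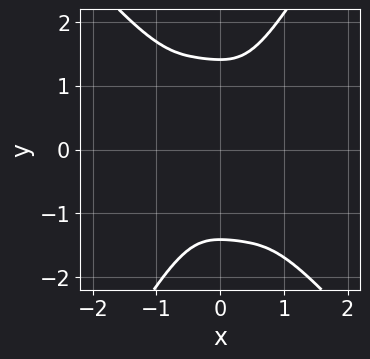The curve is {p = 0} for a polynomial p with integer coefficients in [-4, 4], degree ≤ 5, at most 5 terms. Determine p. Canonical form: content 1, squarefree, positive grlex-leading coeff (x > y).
(a) Degree: the shape is more complex than any degree-3 curve, so deg p = 4.
(b) Matching integer coefficients to the picture gives p.

3*x^4 + 2*x^3*y + x^2*y^2 - y^4 + 2*y^2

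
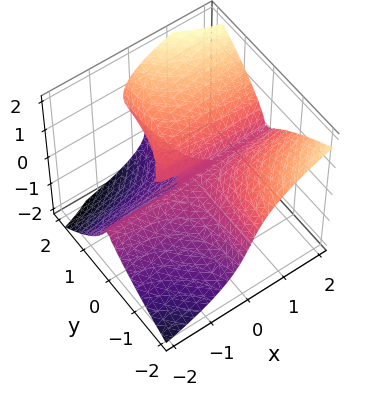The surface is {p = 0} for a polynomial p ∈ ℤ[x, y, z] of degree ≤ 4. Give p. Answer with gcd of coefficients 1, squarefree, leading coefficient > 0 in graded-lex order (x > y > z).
x*y^2 - z^3 + y*z

Degree: the shape is more complex than any degree-2 surface, so deg p = 3.
From the axis intercepts and sections: it meets the z-axis at z = 0 (among the integer gridlines); the visible x-axis segment lies entirely on the surface; every point of the y-axis in the box is on the surface.
Assembling these constraints gives the stated polynomial.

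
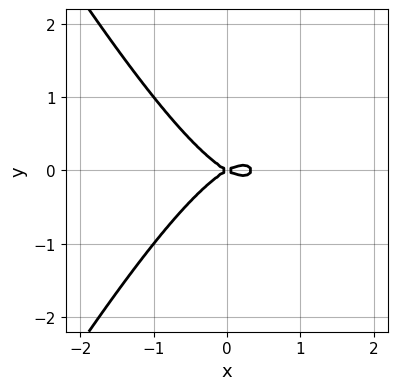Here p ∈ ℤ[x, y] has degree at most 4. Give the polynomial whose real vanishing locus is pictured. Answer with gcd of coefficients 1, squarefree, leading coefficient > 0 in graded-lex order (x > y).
3*x^3 - x*y^2 - x^2 + 3*y^2

(a) The degree is 3 — no degree-2 curve has this shape.
(b) Symmetries: the y ↦ −y reflection is a symmetry, so y appears only in even powers.
(c) From the axis intercepts and sections: it crosses the y-axis at the gridline y = 0; it crosses the x-axis at the gridline x = 0.
(d) Together with the visible shape, these determine p as stated.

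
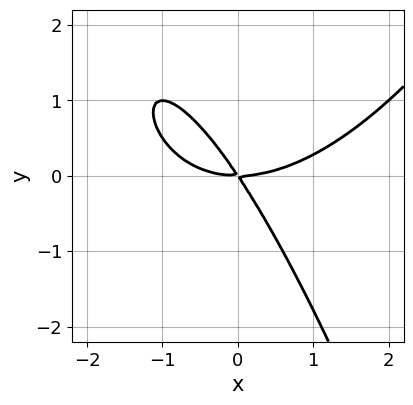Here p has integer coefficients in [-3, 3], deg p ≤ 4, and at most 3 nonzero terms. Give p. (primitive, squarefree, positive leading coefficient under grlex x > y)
x^3 - 3*x*y - 2*y^2

First, deg p = 3. No degree-2 curve has this shape.
Then, checking where it meets the axes: it meets the y-axis at y = 0 (among the integer gridlines); it meets the x-axis at x = 0 (among the integer gridlines).
Finally, assembling these constraints gives the stated polynomial.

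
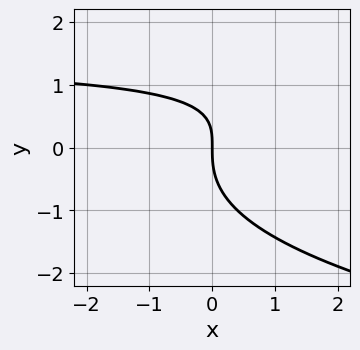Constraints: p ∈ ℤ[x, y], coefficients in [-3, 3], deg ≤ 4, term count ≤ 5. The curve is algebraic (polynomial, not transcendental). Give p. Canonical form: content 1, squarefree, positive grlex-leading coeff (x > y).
Degree: no degree-2 curve has this shape, so deg p = 3.
Checking where it meets the axes: one y-axis crossing is at y = 0; it meets the x-axis at x = 0 (among the integer gridlines).
These observations pin down the coefficients.

2*y^3 - 2*x*y + 3*x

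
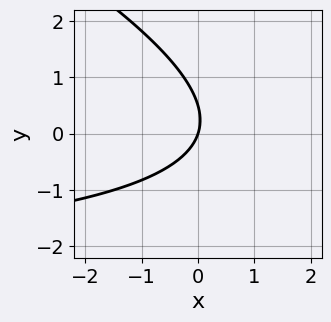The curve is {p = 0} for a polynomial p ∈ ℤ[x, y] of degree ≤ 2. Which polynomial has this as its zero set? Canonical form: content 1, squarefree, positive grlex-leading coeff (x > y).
x*y + 2*y^2 + 3*x - y

1. The degree is 2 — no degree-1 curve has this shape.
2. Observable constraints: it meets the y-axis at y = 0 (among the integer gridlines); one x-axis crossing is at x = 0.
3. The integer polynomial consistent with all of this is the stated p.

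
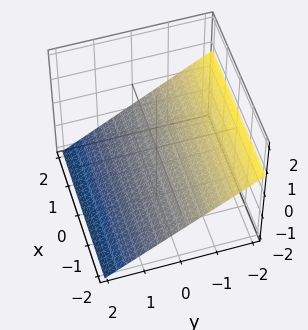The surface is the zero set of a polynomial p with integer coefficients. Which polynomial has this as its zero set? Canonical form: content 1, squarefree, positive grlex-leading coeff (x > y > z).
(a) Degree: every cross-section is a straight line — this is a plane, so deg p = 1.
(b) Against the integer gridlines: it meets the y-axis at y = -1 (among the integer gridlines); it misses every integer gridline on the x-axis.
(c) Assembling these constraints gives the stated polynomial.

2*y + 3*z + 2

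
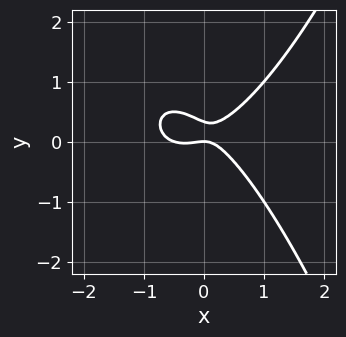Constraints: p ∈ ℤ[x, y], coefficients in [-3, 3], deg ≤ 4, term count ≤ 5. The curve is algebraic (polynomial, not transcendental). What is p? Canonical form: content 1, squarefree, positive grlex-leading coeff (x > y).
1. Degree: the shape is more complex than any degree-2 curve, so deg p = 3.
2. From the axis intercepts and sections: one x-axis crossing is at x = 0; it meets the y-axis at y = 0 (among the integer gridlines).
3. Together with the visible shape, these determine p as stated.

2*x^3 + x^2 - x*y - 3*y^2 + y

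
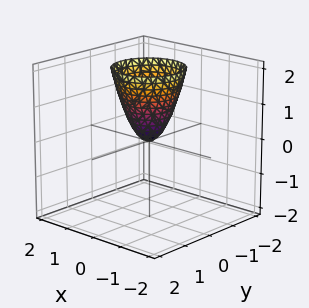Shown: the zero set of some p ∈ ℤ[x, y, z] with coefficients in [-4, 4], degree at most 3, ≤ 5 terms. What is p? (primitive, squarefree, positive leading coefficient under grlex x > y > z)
Degree: a single bowl opening along one axis; a quadric, so deg p = 2.
By symmetry, the surface is invariant under rotation about z: p = q(x² + y², z).
Checking where it meets the axes: it crosses the x-axis at the gridline x = 0; it meets the z-axis at z = 0 (among the integer gridlines); a circular section at z = 2 has radius exactly 1.
Matching integer coefficients to the picture gives p.

2*x^2 + 2*y^2 - z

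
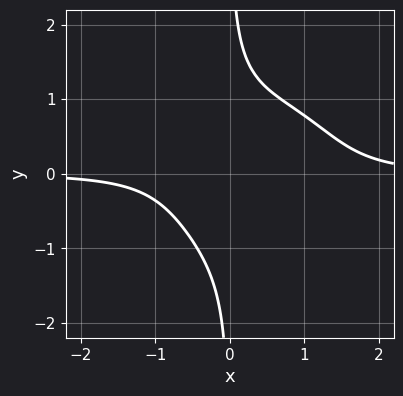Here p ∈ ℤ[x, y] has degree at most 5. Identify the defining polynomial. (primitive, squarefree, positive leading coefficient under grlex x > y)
3*x^3*y + 3*x*y^3 - 3*x^2*y + 2*x*y - 3

The degree is 4 — the shape is more complex than any degree-3 curve.
Observable constraints: no x-intercept at any integer in the box; it misses every integer gridline on the y-axis.
Assembling these constraints gives the stated polynomial.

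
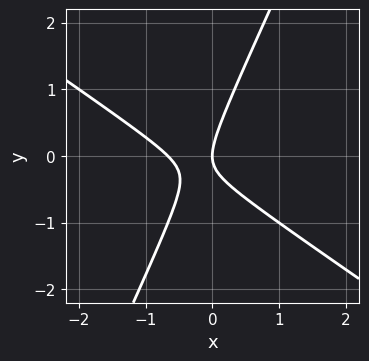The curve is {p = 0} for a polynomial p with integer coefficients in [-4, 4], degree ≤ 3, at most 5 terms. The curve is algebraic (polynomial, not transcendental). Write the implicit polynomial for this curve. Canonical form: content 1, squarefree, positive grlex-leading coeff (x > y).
3*x^2 + 3*x*y - 2*y^2 + 2*x

1. Degree: a generic line meets the curve in up to 2 points, so deg p = 2.
2. Reading off the gridlines: it crosses the y-axis at the gridline y = 0; one x-axis crossing is at x = 0.
3. The integer polynomial consistent with all of this is the stated p.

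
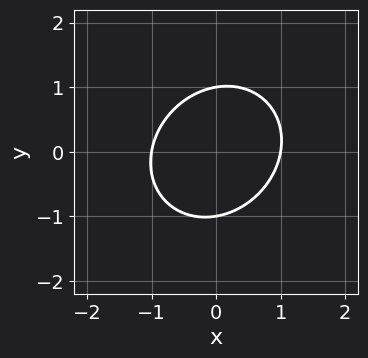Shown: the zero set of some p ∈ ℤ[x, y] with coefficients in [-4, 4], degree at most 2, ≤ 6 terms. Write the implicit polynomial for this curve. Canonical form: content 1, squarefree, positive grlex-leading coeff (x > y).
3*x^2 - x*y + 3*y^2 - 3

First, deg p = 2. No degree-1 curve has this shape.
Then, from the visible intercepts: among the integer gridlines, it crosses the x-axis at x ∈ {-1, 1}; among the integer gridlines, it crosses the y-axis at y ∈ {-1, 1}.
Finally, fitting integer coefficients to these (and the overall shape) gives p.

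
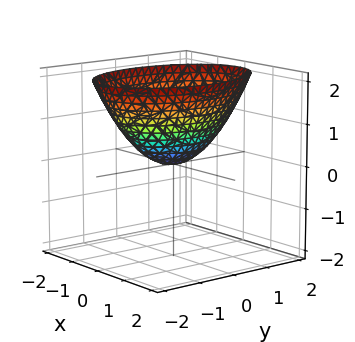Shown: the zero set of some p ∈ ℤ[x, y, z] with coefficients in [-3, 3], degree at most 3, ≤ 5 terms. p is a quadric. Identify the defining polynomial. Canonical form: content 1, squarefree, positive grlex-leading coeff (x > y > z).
2*x^2 + y^2 - 2*z

1. Degree: a paraboloid; a quadric, so deg p = 2.
2. Symmetries: mirror symmetry x ↦ −x ⇒ only even powers of x; the y ↦ −y reflection is a symmetry, so y appears only in even powers.
3. From the visible intercepts: it crosses the z-axis at the gridline z = 0; one y-axis crossing is at y = 0; one x-axis crossing is at x = 0.
4. Matching integer coefficients to the picture gives p.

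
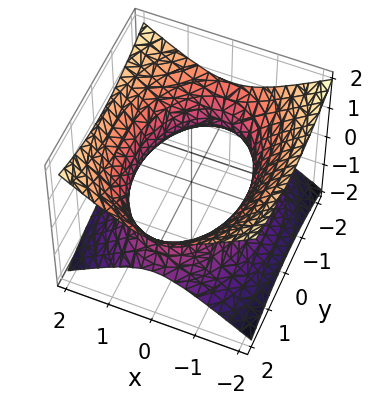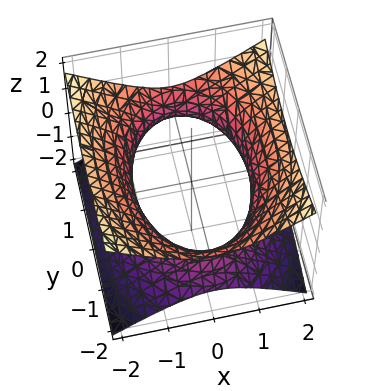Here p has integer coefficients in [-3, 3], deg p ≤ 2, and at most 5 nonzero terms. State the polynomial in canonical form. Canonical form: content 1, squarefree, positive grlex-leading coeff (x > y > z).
(a) Degree: an hourglass — one-sheet hyperboloid; a quadric, so deg p = 2.
(b) Symmetries: the y ↦ −y reflection is a symmetry, so y appears only in even powers; mirror symmetry x ↦ −x ⇒ only even powers of x; the z ↦ −z reflection is a symmetry, so z appears only in even powers.
(c) Reading off the gridlines: no z-intercept at any integer in the box.
(d) Matching integer coefficients to the picture gives p.

2*x^2 + y^2 - 3*z^2 - 3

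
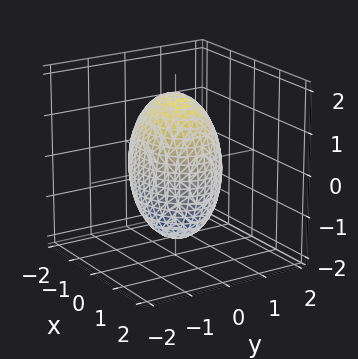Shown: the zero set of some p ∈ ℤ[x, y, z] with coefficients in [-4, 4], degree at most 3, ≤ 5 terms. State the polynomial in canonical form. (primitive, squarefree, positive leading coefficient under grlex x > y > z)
2*x^2 + 3*y^2 + z^2 - 3

First, the degree is 2 — a closed, bounded, convex surface; a quadric.
Then, symmetries: the x ↦ −x reflection is a symmetry, so x appears only in even powers; mirror symmetry y ↦ −y ⇒ only even powers of y; the z ↦ −z reflection is a symmetry, so z appears only in even powers.
Next, observable constraints: the y-axis gridline crossings are at y ∈ {-1, 1}.
Finally, solving for integer coefficients yields p as stated.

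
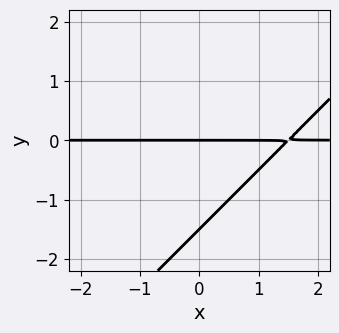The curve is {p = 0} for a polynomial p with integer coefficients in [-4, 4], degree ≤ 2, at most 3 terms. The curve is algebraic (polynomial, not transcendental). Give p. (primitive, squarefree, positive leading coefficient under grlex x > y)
1. Degree: no degree-1 curve has this shape, so deg p = 2.
2. Observable constraints: the visible x-axis segment lies entirely on the curve; it crosses the y-axis at the gridline y = 0.
3. Putting this together gives p.

2*x*y - 2*y^2 - 3*y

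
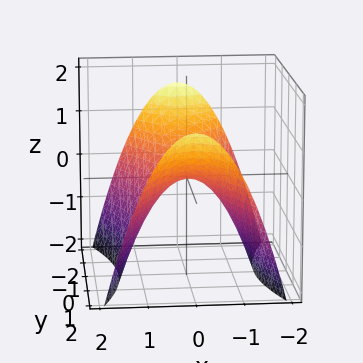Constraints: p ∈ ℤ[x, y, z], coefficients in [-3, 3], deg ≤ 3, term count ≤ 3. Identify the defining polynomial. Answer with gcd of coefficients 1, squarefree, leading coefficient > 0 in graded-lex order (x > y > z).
3*x^2 - y^2 + 3*z

First, the degree is 2 — a saddle surface; a quadric.
Then, symmetries: it's symmetric under x → −x, forcing even powers of x; mirror symmetry y ↦ −y ⇒ only even powers of y.
Then, from the axis intercepts and sections: it crosses the y-axis at the gridline y = 0; one x-axis crossing is at x = 0.
Finally, fitting integer coefficients to these (and the overall shape) gives p.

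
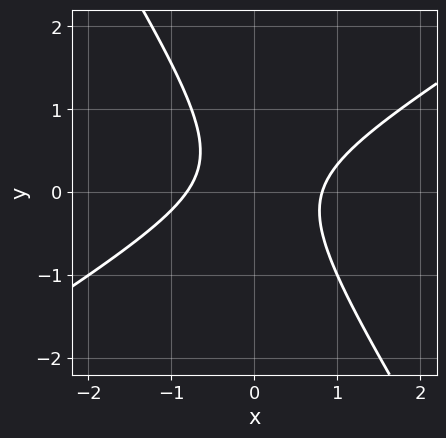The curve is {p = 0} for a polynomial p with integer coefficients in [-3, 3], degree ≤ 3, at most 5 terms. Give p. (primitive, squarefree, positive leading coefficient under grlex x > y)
The degree is 2 — no degree-1 curve has this shape.
From the visible intercepts: the curve avoids every integer y-axis point in the box.
These observations pin down the coefficients.

3*x^2 - 3*x*y - 3*y^2 + y - 2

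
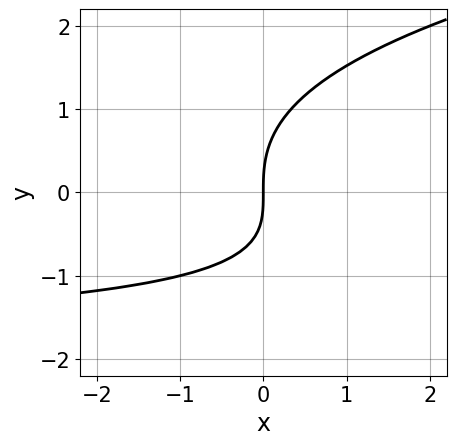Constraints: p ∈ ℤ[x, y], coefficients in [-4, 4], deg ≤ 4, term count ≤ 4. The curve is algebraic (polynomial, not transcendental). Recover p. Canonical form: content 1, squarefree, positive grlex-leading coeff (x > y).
y^3 - x*y - 2*x

First, the degree is 3 — a generic line meets the curve in up to 3 points.
Then, checking where it meets the axes: it crosses the y-axis at the gridline y = 0; one x-axis crossing is at x = 0.
Finally, together with the visible shape, these determine p as stated.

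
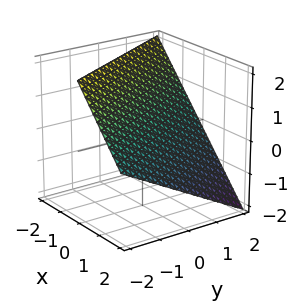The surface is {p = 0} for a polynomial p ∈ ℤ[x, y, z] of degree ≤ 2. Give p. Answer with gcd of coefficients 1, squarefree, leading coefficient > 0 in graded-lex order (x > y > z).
The degree is 1 — the surface is flat (a plane).
Against the integer gridlines: it meets the x-axis at x = 1 (among the integer gridlines); it crosses the y-axis at the gridline y = 2; it crosses the z-axis at the gridline z = 1.
These observations pin down the coefficients.

2*x + y + 2*z - 2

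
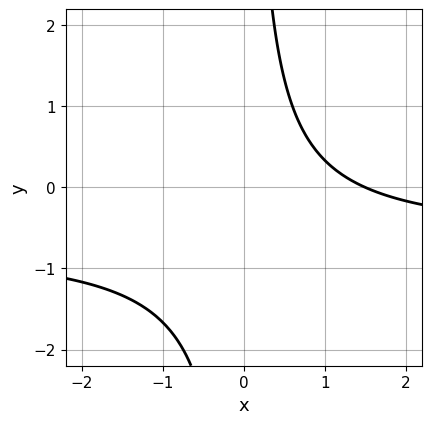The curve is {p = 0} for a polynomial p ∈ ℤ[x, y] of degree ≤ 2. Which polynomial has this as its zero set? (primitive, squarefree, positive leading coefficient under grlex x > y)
First, the degree is 2 — the shape is more complex than any degree-1 curve.
Then, from the axis intercepts and sections: it misses every integer gridline on the y-axis.
Finally, solving for integer coefficients yields p as stated.

3*x*y + 2*x - 3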